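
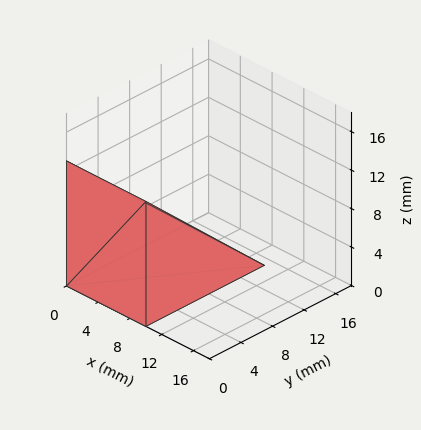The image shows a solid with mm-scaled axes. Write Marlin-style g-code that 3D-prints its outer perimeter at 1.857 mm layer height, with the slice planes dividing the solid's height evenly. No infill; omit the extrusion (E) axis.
Reading the render: the shape is a wedge (ramp): 10 × 15 mm base, rising to 13 mm along the y=0 edge and sloping linearly to z=0 at y=15 (dimensions read to the nearest mm from the axis ticks). For the g-code, the solid's height is divided into equal slices at the stated Δz and each level perimeter traced with G1 moves after a G0 lift.

; perimeter-only toolpath
G21 ; units = mm
G90 ; absolute positioning
G28 ; home
; layer 1
G0 Z1.857
G0 X0.000 Y0.000
G1 X10.000 Y0.000
G1 X10.000 Y12.857
G1 X0.000 Y12.857
G1 X0.000 Y0.000
; layer 2
G0 Z3.714
G0 X0.000 Y0.000
G1 X10.000 Y0.000
G1 X10.000 Y10.714
G1 X0.000 Y10.714
G1 X0.000 Y0.000
; layer 3
G0 Z5.571
G0 X0.000 Y0.000
G1 X10.000 Y0.000
G1 X10.000 Y8.571
G1 X0.000 Y8.571
G1 X0.000 Y0.000
; layer 4
G0 Z7.429
G0 X0.000 Y0.000
G1 X10.000 Y0.000
G1 X10.000 Y6.429
G1 X0.000 Y6.429
G1 X0.000 Y0.000
; layer 5
G0 Z9.286
G0 X0.000 Y0.000
G1 X10.000 Y0.000
G1 X10.000 Y4.286
G1 X0.000 Y4.286
G1 X0.000 Y0.000
; layer 6
G0 Z11.143
G0 X0.000 Y0.000
G1 X10.000 Y0.000
G1 X10.000 Y2.143
G1 X0.000 Y2.143
G1 X0.000 Y0.000
M2 ; end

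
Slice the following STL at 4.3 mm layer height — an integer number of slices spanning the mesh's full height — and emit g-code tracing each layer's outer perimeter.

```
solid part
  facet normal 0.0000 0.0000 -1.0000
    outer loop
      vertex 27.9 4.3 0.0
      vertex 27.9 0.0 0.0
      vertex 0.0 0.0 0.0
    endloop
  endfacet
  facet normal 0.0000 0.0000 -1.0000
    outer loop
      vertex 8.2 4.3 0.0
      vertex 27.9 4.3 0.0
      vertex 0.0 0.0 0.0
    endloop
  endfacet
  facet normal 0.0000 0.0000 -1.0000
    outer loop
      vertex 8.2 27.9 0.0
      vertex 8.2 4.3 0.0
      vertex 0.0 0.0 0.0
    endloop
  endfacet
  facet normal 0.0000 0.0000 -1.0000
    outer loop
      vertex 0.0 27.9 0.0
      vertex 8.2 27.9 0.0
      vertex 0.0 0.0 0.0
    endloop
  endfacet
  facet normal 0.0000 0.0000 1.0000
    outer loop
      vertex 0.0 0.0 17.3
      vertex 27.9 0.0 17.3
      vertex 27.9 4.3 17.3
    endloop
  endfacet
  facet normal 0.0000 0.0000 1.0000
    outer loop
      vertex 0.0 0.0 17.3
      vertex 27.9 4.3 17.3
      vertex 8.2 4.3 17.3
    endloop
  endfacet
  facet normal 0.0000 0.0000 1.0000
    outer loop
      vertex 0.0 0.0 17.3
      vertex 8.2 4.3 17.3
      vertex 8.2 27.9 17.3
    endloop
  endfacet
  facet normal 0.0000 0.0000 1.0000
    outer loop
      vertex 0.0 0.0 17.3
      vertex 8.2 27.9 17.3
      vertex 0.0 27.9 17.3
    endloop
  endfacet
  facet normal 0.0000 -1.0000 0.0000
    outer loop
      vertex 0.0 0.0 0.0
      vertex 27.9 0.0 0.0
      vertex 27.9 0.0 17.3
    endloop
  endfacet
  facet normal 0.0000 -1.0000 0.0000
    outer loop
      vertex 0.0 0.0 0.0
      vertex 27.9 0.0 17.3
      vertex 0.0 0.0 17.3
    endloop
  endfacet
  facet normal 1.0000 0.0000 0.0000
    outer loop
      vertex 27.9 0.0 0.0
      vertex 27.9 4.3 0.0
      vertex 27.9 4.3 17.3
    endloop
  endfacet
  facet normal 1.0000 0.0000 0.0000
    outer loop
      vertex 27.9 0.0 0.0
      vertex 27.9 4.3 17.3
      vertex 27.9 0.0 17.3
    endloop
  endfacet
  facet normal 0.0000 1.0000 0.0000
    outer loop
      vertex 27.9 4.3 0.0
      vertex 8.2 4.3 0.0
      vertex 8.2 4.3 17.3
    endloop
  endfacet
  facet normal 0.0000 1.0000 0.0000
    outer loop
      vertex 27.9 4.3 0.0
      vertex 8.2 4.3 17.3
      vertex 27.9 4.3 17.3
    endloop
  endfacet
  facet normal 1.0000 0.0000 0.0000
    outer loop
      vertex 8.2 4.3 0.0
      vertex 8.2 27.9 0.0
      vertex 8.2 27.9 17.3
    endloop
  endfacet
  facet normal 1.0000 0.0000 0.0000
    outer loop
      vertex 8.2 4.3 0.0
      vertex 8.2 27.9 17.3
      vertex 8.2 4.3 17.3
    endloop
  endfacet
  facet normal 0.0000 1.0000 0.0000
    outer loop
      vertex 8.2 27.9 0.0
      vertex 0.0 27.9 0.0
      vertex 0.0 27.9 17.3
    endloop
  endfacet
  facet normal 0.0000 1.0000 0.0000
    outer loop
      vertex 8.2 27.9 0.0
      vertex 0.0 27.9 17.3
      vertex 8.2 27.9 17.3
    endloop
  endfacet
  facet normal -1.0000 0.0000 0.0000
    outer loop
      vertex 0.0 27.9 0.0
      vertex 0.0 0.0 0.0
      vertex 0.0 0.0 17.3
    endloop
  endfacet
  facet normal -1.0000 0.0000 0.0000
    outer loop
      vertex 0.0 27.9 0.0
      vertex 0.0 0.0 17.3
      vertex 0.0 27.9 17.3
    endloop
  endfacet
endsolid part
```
; perimeter-only toolpath
G21 ; units = mm
G90 ; absolute positioning
G28 ; home
; layer 1
G0 Z4.3
G0 X0.0 Y0.0
G1 X27.9 Y0.0
G1 X27.9 Y4.3
G1 X8.2 Y4.3
G1 X8.2 Y27.9
G1 X0.0 Y27.9
G1 X0.0 Y0.0
; layer 2
G0 Z8.7
G0 X0.0 Y0.0
G1 X27.9 Y0.0
G1 X27.9 Y4.3
G1 X8.2 Y4.3
G1 X8.2 Y27.9
G1 X0.0 Y27.9
G1 X0.0 Y0.0
; layer 3
G0 Z13.0
G0 X0.0 Y0.0
G1 X27.9 Y0.0
G1 X27.9 Y4.3
G1 X8.2 Y4.3
G1 X8.2 Y27.9
G1 X0.0 Y27.9
G1 X0.0 Y0.0
; layer 4
G0 Z17.3
G0 X0.0 Y0.0
G1 X27.9 Y0.0
G1 X27.9 Y4.3
G1 X8.2 Y4.3
G1 X8.2 Y27.9
G1 X0.0 Y27.9
G1 X0.0 Y0.0
M2 ; end

The solid is an L-shaped prism: outer 27.9 × 27.9 mm, arm thicknesses ≈ 4.3 mm (horizontal) and 8.2 mm (vertical), extruded 17.3 mm in z. Slicing at Δz = 4.3 mm — 4 equal slices spanning the solid's height, so layer i sits at z = i·h/4 — gives 4 non-empty perimeters. Each is a 6-segment closed polygon; G0 lifts to the layer z and rapids to the start vertex, then G1 traces the edges.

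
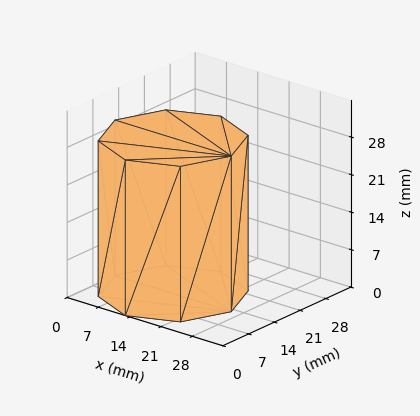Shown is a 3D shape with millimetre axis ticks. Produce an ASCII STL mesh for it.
Reading the render: the shape is a regular 8-sided prism (a cylinder approximated with 8 flat sides), circumscribed radius ≈ 13 mm, height ≈ 29 mm (dimensions read to the nearest mm from the axis ticks). For the STL, each face is triangulated and given an outward normal.

solid part
  facet normal 0.0000 0.0000 -1.0000
    outer loop
      vertex 13.000 26.000 0.000
      vertex 22.192 22.192 0.000
      vertex 26.000 13.000 0.000
    endloop
  endfacet
  facet normal 0.0000 0.0000 -1.0000
    outer loop
      vertex 3.808 22.192 0.000
      vertex 13.000 26.000 0.000
      vertex 26.000 13.000 0.000
    endloop
  endfacet
  facet normal 0.0000 0.0000 -1.0000
    outer loop
      vertex 0.000 13.000 0.000
      vertex 3.808 22.192 0.000
      vertex 26.000 13.000 0.000
    endloop
  endfacet
  facet normal 0.0000 0.0000 -1.0000
    outer loop
      vertex 3.808 3.808 0.000
      vertex 0.000 13.000 0.000
      vertex 26.000 13.000 0.000
    endloop
  endfacet
  facet normal 0.0000 0.0000 -1.0000
    outer loop
      vertex 13.000 0.000 0.000
      vertex 3.808 3.808 0.000
      vertex 26.000 13.000 0.000
    endloop
  endfacet
  facet normal 0.0000 0.0000 -1.0000
    outer loop
      vertex 22.192 3.808 0.000
      vertex 13.000 0.000 0.000
      vertex 26.000 13.000 0.000
    endloop
  endfacet
  facet normal 0.0000 0.0000 1.0000
    outer loop
      vertex 26.000 13.000 29.000
      vertex 22.192 22.192 29.000
      vertex 13.000 26.000 29.000
    endloop
  endfacet
  facet normal 0.0000 0.0000 1.0000
    outer loop
      vertex 26.000 13.000 29.000
      vertex 13.000 26.000 29.000
      vertex 3.808 22.192 29.000
    endloop
  endfacet
  facet normal 0.0000 0.0000 1.0000
    outer loop
      vertex 26.000 13.000 29.000
      vertex 3.808 22.192 29.000
      vertex 0.000 13.000 29.000
    endloop
  endfacet
  facet normal 0.0000 0.0000 1.0000
    outer loop
      vertex 26.000 13.000 29.000
      vertex 0.000 13.000 29.000
      vertex 3.808 3.808 29.000
    endloop
  endfacet
  facet normal 0.0000 0.0000 1.0000
    outer loop
      vertex 26.000 13.000 29.000
      vertex 3.808 3.808 29.000
      vertex 13.000 0.000 29.000
    endloop
  endfacet
  facet normal 0.0000 0.0000 1.0000
    outer loop
      vertex 26.000 13.000 29.000
      vertex 13.000 0.000 29.000
      vertex 22.192 3.808 29.000
    endloop
  endfacet
  facet normal 0.9239 0.3827 0.0000
    outer loop
      vertex 26.000 13.000 0.000
      vertex 22.192 22.192 0.000
      vertex 22.192 22.192 29.000
    endloop
  endfacet
  facet normal 0.9239 0.3827 0.0000
    outer loop
      vertex 26.000 13.000 0.000
      vertex 22.192 22.192 29.000
      vertex 26.000 13.000 29.000
    endloop
  endfacet
  facet normal 0.3827 0.9239 0.0000
    outer loop
      vertex 22.192 22.192 0.000
      vertex 13.000 26.000 0.000
      vertex 13.000 26.000 29.000
    endloop
  endfacet
  facet normal 0.3827 0.9239 0.0000
    outer loop
      vertex 22.192 22.192 0.000
      vertex 13.000 26.000 29.000
      vertex 22.192 22.192 29.000
    endloop
  endfacet
  facet normal -0.3827 0.9239 0.0000
    outer loop
      vertex 13.000 26.000 0.000
      vertex 3.808 22.192 0.000
      vertex 3.808 22.192 29.000
    endloop
  endfacet
  facet normal -0.3827 0.9239 0.0000
    outer loop
      vertex 13.000 26.000 0.000
      vertex 3.808 22.192 29.000
      vertex 13.000 26.000 29.000
    endloop
  endfacet
  facet normal -0.9239 0.3827 0.0000
    outer loop
      vertex 3.808 22.192 0.000
      vertex 0.000 13.000 0.000
      vertex 0.000 13.000 29.000
    endloop
  endfacet
  facet normal -0.9239 0.3827 0.0000
    outer loop
      vertex 3.808 22.192 0.000
      vertex 0.000 13.000 29.000
      vertex 3.808 22.192 29.000
    endloop
  endfacet
  facet normal -0.9239 -0.3827 0.0000
    outer loop
      vertex 0.000 13.000 0.000
      vertex 3.808 3.808 0.000
      vertex 3.808 3.808 29.000
    endloop
  endfacet
  facet normal -0.9239 -0.3827 0.0000
    outer loop
      vertex 0.000 13.000 0.000
      vertex 3.808 3.808 29.000
      vertex 0.000 13.000 29.000
    endloop
  endfacet
  facet normal -0.3827 -0.9239 0.0000
    outer loop
      vertex 3.808 3.808 0.000
      vertex 13.000 0.000 0.000
      vertex 13.000 0.000 29.000
    endloop
  endfacet
  facet normal -0.3827 -0.9239 0.0000
    outer loop
      vertex 3.808 3.808 0.000
      vertex 13.000 0.000 29.000
      vertex 3.808 3.808 29.000
    endloop
  endfacet
  facet normal 0.3827 -0.9239 0.0000
    outer loop
      vertex 13.000 0.000 0.000
      vertex 22.192 3.808 0.000
      vertex 22.192 3.808 29.000
    endloop
  endfacet
  facet normal 0.3827 -0.9239 0.0000
    outer loop
      vertex 13.000 0.000 0.000
      vertex 22.192 3.808 29.000
      vertex 13.000 0.000 29.000
    endloop
  endfacet
  facet normal 0.9239 -0.3827 0.0000
    outer loop
      vertex 22.192 3.808 0.000
      vertex 26.000 13.000 0.000
      vertex 26.000 13.000 29.000
    endloop
  endfacet
  facet normal 0.9239 -0.3827 0.0000
    outer loop
      vertex 22.192 3.808 0.000
      vertex 26.000 13.000 29.000
      vertex 22.192 3.808 29.000
    endloop
  endfacet
endsolid part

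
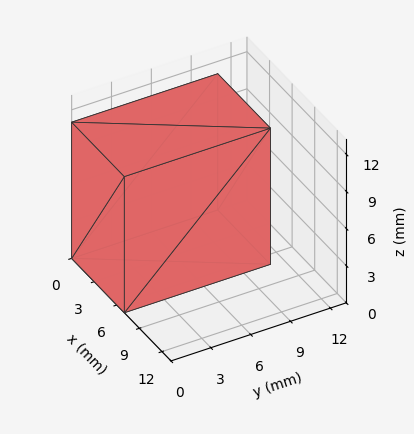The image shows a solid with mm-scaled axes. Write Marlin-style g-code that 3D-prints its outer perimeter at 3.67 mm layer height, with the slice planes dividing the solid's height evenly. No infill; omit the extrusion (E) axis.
Reading the render: the shape is a rectangular box, roughly 7 × 11 mm footprint and 11 mm tall (dimensions read to the nearest mm from the axis ticks). For the g-code, the solid's height is divided into equal slices at the stated Δz and each level perimeter traced with G1 moves after a G0 lift.

; perimeter-only toolpath
G21 ; units = mm
G90 ; absolute positioning
G28 ; home
; layer 1
G0 Z3.67
G0 X0.00 Y0.00
G1 X7.00 Y0.00
G1 X7.00 Y11.00
G1 X0.00 Y11.00
G1 X0.00 Y0.00
; layer 2
G0 Z7.33
G0 X0.00 Y0.00
G1 X7.00 Y0.00
G1 X7.00 Y11.00
G1 X0.00 Y11.00
G1 X0.00 Y0.00
; layer 3
G0 Z11.00
G0 X0.00 Y0.00
G1 X7.00 Y0.00
G1 X7.00 Y11.00
G1 X0.00 Y11.00
G1 X0.00 Y0.00
M2 ; end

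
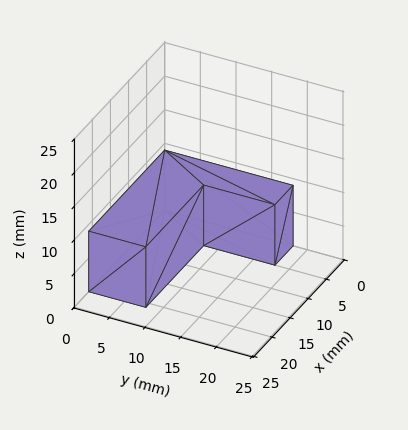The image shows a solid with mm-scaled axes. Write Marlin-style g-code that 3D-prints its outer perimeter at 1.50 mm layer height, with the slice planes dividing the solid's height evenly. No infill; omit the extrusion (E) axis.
Reading the render: the shape is an L-shaped prism: outer 21 × 18 mm, arm thicknesses ≈ 8 mm (horizontal) and 5 mm (vertical), extruded 9 mm in z (dimensions read to the nearest mm from the axis ticks). For the g-code, the solid's height is divided into equal slices at the stated Δz and each level perimeter traced with G1 moves after a G0 lift.

; perimeter-only toolpath
G21 ; units = mm
G90 ; absolute positioning
G28 ; home
; layer 1
G0 Z1.50
G0 X0.00 Y0.00
G1 X21.00 Y0.00
G1 X21.00 Y8.00
G1 X5.00 Y8.00
G1 X5.00 Y18.00
G1 X0.00 Y18.00
G1 X0.00 Y0.00
; layer 2
G0 Z3.00
G0 X0.00 Y0.00
G1 X21.00 Y0.00
G1 X21.00 Y8.00
G1 X5.00 Y8.00
G1 X5.00 Y18.00
G1 X0.00 Y18.00
G1 X0.00 Y0.00
; layer 3
G0 Z4.50
G0 X0.00 Y0.00
G1 X21.00 Y0.00
G1 X21.00 Y8.00
G1 X5.00 Y8.00
G1 X5.00 Y18.00
G1 X0.00 Y18.00
G1 X0.00 Y0.00
; layer 4
G0 Z6.00
G0 X0.00 Y0.00
G1 X21.00 Y0.00
G1 X21.00 Y8.00
G1 X5.00 Y8.00
G1 X5.00 Y18.00
G1 X0.00 Y18.00
G1 X0.00 Y0.00
; layer 5
G0 Z7.50
G0 X0.00 Y0.00
G1 X21.00 Y0.00
G1 X21.00 Y8.00
G1 X5.00 Y8.00
G1 X5.00 Y18.00
G1 X0.00 Y18.00
G1 X0.00 Y0.00
; layer 6
G0 Z9.00
G0 X0.00 Y0.00
G1 X21.00 Y0.00
G1 X21.00 Y8.00
G1 X5.00 Y8.00
G1 X5.00 Y18.00
G1 X0.00 Y18.00
G1 X0.00 Y0.00
M2 ; end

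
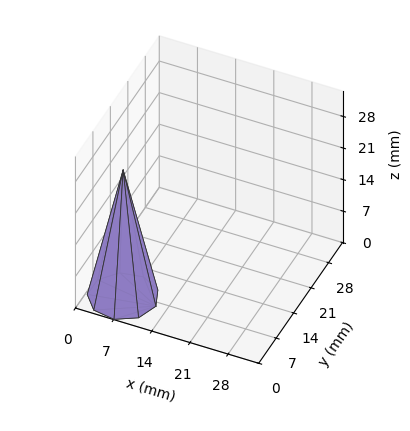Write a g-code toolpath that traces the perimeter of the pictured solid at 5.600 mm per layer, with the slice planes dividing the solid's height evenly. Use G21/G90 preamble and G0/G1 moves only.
Reading the render: the shape is a regular 9-sided pyramid, base circumscribed radius ≈ 6 mm, apex at z ≈ 28 mm (dimensions read to the nearest mm from the axis ticks). For the g-code, the solid's height is divided into equal slices at the stated Δz and each level perimeter traced with G1 moves after a G0 lift.

; perimeter-only toolpath
G21 ; units = mm
G90 ; absolute positioning
G28 ; home
; layer 1
G0 Z5.600
G0 X10.800 Y6.000
G1 X9.677 Y9.086
G1 X6.834 Y10.727
G1 X3.600 Y10.157
G1 X1.490 Y7.642
G1 X1.490 Y4.358
G1 X3.600 Y1.843
G1 X6.834 Y1.273
G1 X9.677 Y2.914
G1 X10.800 Y6.000
; layer 2
G0 Z11.200
G0 X9.600 Y6.000
G1 X8.758 Y8.314
G1 X6.625 Y9.545
G1 X4.200 Y9.118
G1 X2.617 Y7.231
G1 X2.617 Y4.769
G1 X4.200 Y2.882
G1 X6.625 Y2.455
G1 X8.758 Y3.686
G1 X9.600 Y6.000
; layer 3
G0 Z16.800
G0 X8.400 Y6.000
G1 X7.838 Y7.543
G1 X6.417 Y8.364
G1 X4.800 Y8.078
G1 X3.745 Y6.821
G1 X3.745 Y5.179
G1 X4.800 Y3.922
G1 X6.417 Y3.636
G1 X7.838 Y4.457
G1 X8.400 Y6.000
; layer 4
G0 Z22.400
G0 X7.200 Y6.000
G1 X6.919 Y6.771
G1 X6.208 Y7.182
G1 X5.400 Y7.039
G1 X4.872 Y6.410
G1 X4.872 Y5.590
G1 X5.400 Y4.961
G1 X6.208 Y4.818
G1 X6.919 Y5.229
G1 X7.200 Y6.000
M2 ; end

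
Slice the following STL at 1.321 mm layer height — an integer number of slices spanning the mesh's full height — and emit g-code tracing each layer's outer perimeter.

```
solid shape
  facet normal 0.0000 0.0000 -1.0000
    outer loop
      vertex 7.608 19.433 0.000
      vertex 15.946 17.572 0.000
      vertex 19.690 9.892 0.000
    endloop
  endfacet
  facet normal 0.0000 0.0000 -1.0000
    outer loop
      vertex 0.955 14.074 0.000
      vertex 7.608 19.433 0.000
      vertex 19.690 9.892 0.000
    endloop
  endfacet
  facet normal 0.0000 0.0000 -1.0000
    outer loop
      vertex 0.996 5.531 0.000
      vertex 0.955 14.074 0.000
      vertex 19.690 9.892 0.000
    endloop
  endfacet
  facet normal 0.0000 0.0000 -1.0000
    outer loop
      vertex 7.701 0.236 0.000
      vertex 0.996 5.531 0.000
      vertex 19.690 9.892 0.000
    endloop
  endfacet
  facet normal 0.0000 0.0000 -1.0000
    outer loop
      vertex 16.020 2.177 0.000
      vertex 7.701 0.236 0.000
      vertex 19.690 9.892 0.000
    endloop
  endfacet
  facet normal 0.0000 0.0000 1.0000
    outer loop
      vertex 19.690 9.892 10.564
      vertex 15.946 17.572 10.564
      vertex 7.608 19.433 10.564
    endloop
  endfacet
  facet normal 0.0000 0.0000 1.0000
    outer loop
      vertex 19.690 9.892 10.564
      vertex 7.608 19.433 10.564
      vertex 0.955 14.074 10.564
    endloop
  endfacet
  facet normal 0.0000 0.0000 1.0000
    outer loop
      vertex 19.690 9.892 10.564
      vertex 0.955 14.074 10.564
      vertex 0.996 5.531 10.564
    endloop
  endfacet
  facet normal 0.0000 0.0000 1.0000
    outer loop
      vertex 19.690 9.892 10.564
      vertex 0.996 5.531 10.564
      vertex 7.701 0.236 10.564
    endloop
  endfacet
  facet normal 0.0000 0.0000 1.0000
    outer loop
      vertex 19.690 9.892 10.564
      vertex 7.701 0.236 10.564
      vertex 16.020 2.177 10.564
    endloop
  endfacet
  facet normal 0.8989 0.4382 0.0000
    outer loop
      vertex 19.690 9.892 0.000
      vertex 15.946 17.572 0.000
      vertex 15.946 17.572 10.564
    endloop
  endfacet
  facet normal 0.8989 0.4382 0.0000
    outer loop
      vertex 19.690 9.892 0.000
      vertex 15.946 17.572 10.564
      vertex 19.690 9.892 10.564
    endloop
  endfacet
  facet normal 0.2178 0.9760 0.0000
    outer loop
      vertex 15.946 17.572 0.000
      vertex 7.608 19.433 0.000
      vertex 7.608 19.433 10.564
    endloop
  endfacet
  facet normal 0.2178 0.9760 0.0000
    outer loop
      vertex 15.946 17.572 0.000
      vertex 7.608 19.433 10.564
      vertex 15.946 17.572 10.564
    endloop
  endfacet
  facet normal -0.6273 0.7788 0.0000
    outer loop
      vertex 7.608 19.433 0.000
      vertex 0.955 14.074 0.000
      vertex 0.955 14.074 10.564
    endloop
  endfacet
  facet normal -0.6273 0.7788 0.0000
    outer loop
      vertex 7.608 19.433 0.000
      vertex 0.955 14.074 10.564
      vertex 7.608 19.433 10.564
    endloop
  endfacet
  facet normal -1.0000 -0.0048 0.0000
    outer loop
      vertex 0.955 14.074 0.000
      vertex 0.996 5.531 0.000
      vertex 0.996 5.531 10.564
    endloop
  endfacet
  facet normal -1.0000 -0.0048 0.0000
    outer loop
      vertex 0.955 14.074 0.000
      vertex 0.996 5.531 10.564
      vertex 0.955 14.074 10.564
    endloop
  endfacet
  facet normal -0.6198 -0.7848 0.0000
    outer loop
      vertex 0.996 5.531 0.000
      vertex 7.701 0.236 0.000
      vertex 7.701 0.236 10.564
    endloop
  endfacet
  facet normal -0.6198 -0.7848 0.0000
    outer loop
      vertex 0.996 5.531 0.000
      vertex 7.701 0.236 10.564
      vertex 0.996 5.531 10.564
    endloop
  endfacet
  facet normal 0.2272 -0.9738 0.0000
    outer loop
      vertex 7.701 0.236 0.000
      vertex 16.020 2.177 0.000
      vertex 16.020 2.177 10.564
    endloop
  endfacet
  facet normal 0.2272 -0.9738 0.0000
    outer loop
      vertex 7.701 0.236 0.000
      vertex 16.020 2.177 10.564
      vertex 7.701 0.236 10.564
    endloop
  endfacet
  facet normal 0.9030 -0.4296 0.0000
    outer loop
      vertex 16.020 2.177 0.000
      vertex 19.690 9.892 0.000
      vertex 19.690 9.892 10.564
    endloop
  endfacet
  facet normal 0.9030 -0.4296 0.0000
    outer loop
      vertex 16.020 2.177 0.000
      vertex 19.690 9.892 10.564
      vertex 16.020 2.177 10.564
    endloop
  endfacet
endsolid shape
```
; perimeter-only toolpath
G21 ; units = mm
G90 ; absolute positioning
G28 ; home
; layer 1
G0 Z1.321
G0 X19.690 Y9.892
G1 X15.946 Y17.572
G1 X7.608 Y19.433
G1 X0.955 Y14.074
G1 X0.996 Y5.531
G1 X7.701 Y0.236
G1 X16.020 Y2.177
G1 X19.690 Y9.892
; layer 2
G0 Z2.641
G0 X19.690 Y9.892
G1 X15.946 Y17.572
G1 X7.608 Y19.433
G1 X0.955 Y14.074
G1 X0.996 Y5.531
G1 X7.701 Y0.236
G1 X16.020 Y2.177
G1 X19.690 Y9.892
; layer 3
G0 Z3.962
G0 X19.690 Y9.892
G1 X15.946 Y17.572
G1 X7.608 Y19.433
G1 X0.955 Y14.074
G1 X0.996 Y5.531
G1 X7.701 Y0.236
G1 X16.020 Y2.177
G1 X19.690 Y9.892
; layer 4
G0 Z5.282
G0 X19.690 Y9.892
G1 X15.946 Y17.572
G1 X7.608 Y19.433
G1 X0.955 Y14.074
G1 X0.996 Y5.531
G1 X7.701 Y0.236
G1 X16.020 Y2.177
G1 X19.690 Y9.892
; layer 5
G0 Z6.603
G0 X19.690 Y9.892
G1 X15.946 Y17.572
G1 X7.608 Y19.433
G1 X0.955 Y14.074
G1 X0.996 Y5.531
G1 X7.701 Y0.236
G1 X16.020 Y2.177
G1 X19.690 Y9.892
; layer 6
G0 Z7.923
G0 X19.690 Y9.892
G1 X15.946 Y17.572
G1 X7.608 Y19.433
G1 X0.955 Y14.074
G1 X0.996 Y5.531
G1 X7.701 Y0.236
G1 X16.020 Y2.177
G1 X19.690 Y9.892
; layer 7
G0 Z9.244
G0 X19.690 Y9.892
G1 X15.946 Y17.572
G1 X7.608 Y19.433
G1 X0.955 Y14.074
G1 X0.996 Y5.531
G1 X7.701 Y0.236
G1 X16.020 Y2.177
G1 X19.690 Y9.892
; layer 8
G0 Z10.564
G0 X19.690 Y9.892
G1 X15.946 Y17.572
G1 X7.608 Y19.433
G1 X0.955 Y14.074
G1 X0.996 Y5.531
G1 X7.701 Y0.236
G1 X16.020 Y2.177
G1 X19.690 Y9.892
M2 ; end

The solid is a regular 7-sided prism (a cylinder approximated with 7 flat sides), circumscribed radius ≈ 9.85 mm, height ≈ 10.6 mm. Slicing at Δz = 1.321 mm — 8 equal slices spanning the solid's height, so layer i sits at z = i·h/8 — gives 8 non-empty perimeters. Each is a 7-segment closed polygon; G0 lifts to the layer z and rapids to the start vertex, then G1 traces the edges.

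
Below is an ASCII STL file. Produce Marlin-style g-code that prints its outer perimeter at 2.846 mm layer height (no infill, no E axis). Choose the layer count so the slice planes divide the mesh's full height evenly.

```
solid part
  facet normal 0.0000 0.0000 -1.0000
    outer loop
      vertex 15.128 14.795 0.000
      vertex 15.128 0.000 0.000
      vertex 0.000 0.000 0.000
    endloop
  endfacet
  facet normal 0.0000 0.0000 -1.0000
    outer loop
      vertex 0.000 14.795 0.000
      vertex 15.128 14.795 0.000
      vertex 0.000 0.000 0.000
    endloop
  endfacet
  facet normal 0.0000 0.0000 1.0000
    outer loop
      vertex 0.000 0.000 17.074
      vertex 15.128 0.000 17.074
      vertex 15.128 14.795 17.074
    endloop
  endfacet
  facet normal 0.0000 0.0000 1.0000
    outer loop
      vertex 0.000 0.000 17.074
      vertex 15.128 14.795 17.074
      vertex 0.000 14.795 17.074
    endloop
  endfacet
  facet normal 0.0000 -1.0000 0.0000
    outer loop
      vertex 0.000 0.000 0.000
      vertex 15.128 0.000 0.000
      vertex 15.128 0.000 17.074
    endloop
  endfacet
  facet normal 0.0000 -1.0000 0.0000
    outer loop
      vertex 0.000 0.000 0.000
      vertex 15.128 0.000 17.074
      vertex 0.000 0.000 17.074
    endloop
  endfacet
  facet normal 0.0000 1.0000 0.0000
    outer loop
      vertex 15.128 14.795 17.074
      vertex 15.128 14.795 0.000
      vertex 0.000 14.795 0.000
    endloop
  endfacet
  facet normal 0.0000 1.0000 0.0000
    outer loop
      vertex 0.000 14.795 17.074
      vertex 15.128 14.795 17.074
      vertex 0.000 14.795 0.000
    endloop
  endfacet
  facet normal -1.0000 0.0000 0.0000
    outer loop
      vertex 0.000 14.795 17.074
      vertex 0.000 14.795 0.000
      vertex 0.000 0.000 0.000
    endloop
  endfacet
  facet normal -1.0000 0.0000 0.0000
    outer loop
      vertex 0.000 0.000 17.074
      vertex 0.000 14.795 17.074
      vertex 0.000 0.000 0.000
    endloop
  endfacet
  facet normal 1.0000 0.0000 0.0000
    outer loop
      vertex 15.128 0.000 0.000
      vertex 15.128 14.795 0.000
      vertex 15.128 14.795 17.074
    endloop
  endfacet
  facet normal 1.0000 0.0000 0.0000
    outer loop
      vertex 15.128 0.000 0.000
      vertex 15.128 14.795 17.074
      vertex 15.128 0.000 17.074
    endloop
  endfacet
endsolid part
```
; perimeter-only toolpath
G21 ; units = mm
G90 ; absolute positioning
G28 ; home
; layer 1
G0 Z2.846
G0 X0.000 Y0.000
G1 X15.128 Y0.000
G1 X15.128 Y14.795
G1 X0.000 Y14.795
G1 X0.000 Y0.000
; layer 2
G0 Z5.691
G0 X0.000 Y0.000
G1 X15.128 Y0.000
G1 X15.128 Y14.795
G1 X0.000 Y14.795
G1 X0.000 Y0.000
; layer 3
G0 Z8.537
G0 X0.000 Y0.000
G1 X15.128 Y0.000
G1 X15.128 Y14.795
G1 X0.000 Y14.795
G1 X0.000 Y0.000
; layer 4
G0 Z11.383
G0 X0.000 Y0.000
G1 X15.128 Y0.000
G1 X15.128 Y14.795
G1 X0.000 Y14.795
G1 X0.000 Y0.000
; layer 5
G0 Z14.228
G0 X0.000 Y0.000
G1 X15.128 Y0.000
G1 X15.128 Y14.795
G1 X0.000 Y14.795
G1 X0.000 Y0.000
; layer 6
G0 Z17.074
G0 X0.000 Y0.000
G1 X15.128 Y0.000
G1 X15.128 Y14.795
G1 X0.000 Y14.795
G1 X0.000 Y0.000
M2 ; end

The solid is a rectangular box, roughly 15.1 × 14.8 mm footprint and 17.1 mm tall. Slicing at Δz = 2.846 mm — 6 equal slices spanning the solid's height, so layer i sits at z = i·h/6 — gives 6 non-empty perimeters. Each is a 4-segment closed polygon; G0 lifts to the layer z and rapids to the start vertex, then G1 traces the edges.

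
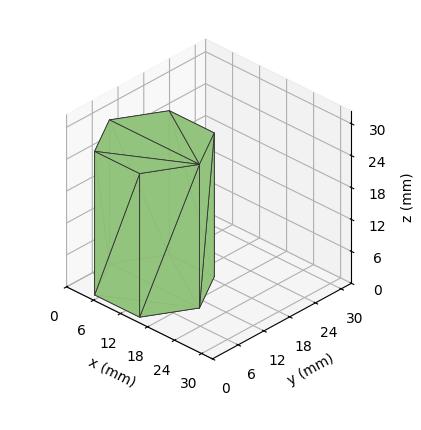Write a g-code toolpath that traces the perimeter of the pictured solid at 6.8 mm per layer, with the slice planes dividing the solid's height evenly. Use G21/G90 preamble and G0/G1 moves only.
Reading the render: the shape is a regular 6-sided prism (a cylinder approximated with 6 flat sides), circumscribed radius ≈ 10 mm, height ≈ 27 mm (dimensions read to the nearest mm from the axis ticks). For the g-code, the solid's height is divided into equal slices at the stated Δz and each level perimeter traced with G1 moves after a G0 lift.

; perimeter-only toolpath
G21 ; units = mm
G90 ; absolute positioning
G28 ; home
; layer 1
G0 Z6.8
G0 X20.0 Y10.0
G1 X15.0 Y18.7
G1 X5.0 Y18.7
G1 X0.0 Y10.0
G1 X5.0 Y1.3
G1 X15.0 Y1.3
G1 X20.0 Y10.0
; layer 2
G0 Z13.5
G0 X20.0 Y10.0
G1 X15.0 Y18.7
G1 X5.0 Y18.7
G1 X0.0 Y10.0
G1 X5.0 Y1.3
G1 X15.0 Y1.3
G1 X20.0 Y10.0
; layer 3
G0 Z20.2
G0 X20.0 Y10.0
G1 X15.0 Y18.7
G1 X5.0 Y18.7
G1 X0.0 Y10.0
G1 X5.0 Y1.3
G1 X15.0 Y1.3
G1 X20.0 Y10.0
; layer 4
G0 Z27.0
G0 X20.0 Y10.0
G1 X15.0 Y18.7
G1 X5.0 Y18.7
G1 X0.0 Y10.0
G1 X5.0 Y1.3
G1 X15.0 Y1.3
G1 X20.0 Y10.0
M2 ; end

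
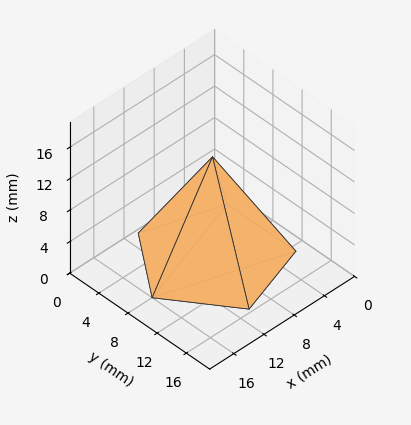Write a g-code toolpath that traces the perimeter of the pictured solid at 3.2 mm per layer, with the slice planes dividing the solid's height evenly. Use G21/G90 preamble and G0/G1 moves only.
Reading the render: the shape is a regular 5-sided pyramid, base circumscribed radius ≈ 8 mm, apex at z ≈ 13 mm (dimensions read to the nearest mm from the axis ticks). For the g-code, the solid's height is divided into equal slices at the stated Δz and each level perimeter traced with G1 moves after a G0 lift.

; perimeter-only toolpath
G21 ; units = mm
G90 ; absolute positioning
G28 ; home
; layer 1
G0 Z3.2
G0 X14.0 Y8.0
G1 X9.9 Y13.7
G1 X3.1 Y11.5
G1 X3.1 Y4.5
G1 X9.9 Y2.3
G1 X14.0 Y8.0
; layer 2
G0 Z6.5
G0 X12.0 Y8.0
G1 X9.2 Y11.8
G1 X4.8 Y10.3
G1 X4.8 Y5.7
G1 X9.2 Y4.2
G1 X12.0 Y8.0
; layer 3
G0 Z9.8
G0 X10.0 Y8.0
G1 X8.6 Y9.9
G1 X6.4 Y9.2
G1 X6.4 Y6.8
G1 X8.6 Y6.1
G1 X10.0 Y8.0
M2 ; end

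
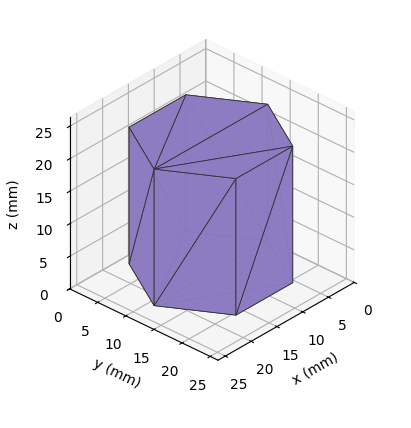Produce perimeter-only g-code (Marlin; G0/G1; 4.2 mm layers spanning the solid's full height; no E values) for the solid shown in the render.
Reading the render: the shape is a regular 6-sided prism (a cylinder approximated with 6 flat sides), circumscribed radius ≈ 11 mm, height ≈ 21 mm (dimensions read to the nearest mm from the axis ticks). For the g-code, the solid's height is divided into equal slices at the stated Δz and each level perimeter traced with G1 moves after a G0 lift.

; perimeter-only toolpath
G21 ; units = mm
G90 ; absolute positioning
G28 ; home
; layer 1
G0 Z4.2
G0 X22.0 Y11.0
G1 X16.5 Y20.5
G1 X5.5 Y20.5
G1 X0.0 Y11.0
G1 X5.5 Y1.5
G1 X16.5 Y1.5
G1 X22.0 Y11.0
; layer 2
G0 Z8.4
G0 X22.0 Y11.0
G1 X16.5 Y20.5
G1 X5.5 Y20.5
G1 X0.0 Y11.0
G1 X5.5 Y1.5
G1 X16.5 Y1.5
G1 X22.0 Y11.0
; layer 3
G0 Z12.6
G0 X22.0 Y11.0
G1 X16.5 Y20.5
G1 X5.5 Y20.5
G1 X0.0 Y11.0
G1 X5.5 Y1.5
G1 X16.5 Y1.5
G1 X22.0 Y11.0
; layer 4
G0 Z16.8
G0 X22.0 Y11.0
G1 X16.5 Y20.5
G1 X5.5 Y20.5
G1 X0.0 Y11.0
G1 X5.5 Y1.5
G1 X16.5 Y1.5
G1 X22.0 Y11.0
; layer 5
G0 Z21.0
G0 X22.0 Y11.0
G1 X16.5 Y20.5
G1 X5.5 Y20.5
G1 X0.0 Y11.0
G1 X5.5 Y1.5
G1 X16.5 Y1.5
G1 X22.0 Y11.0
M2 ; end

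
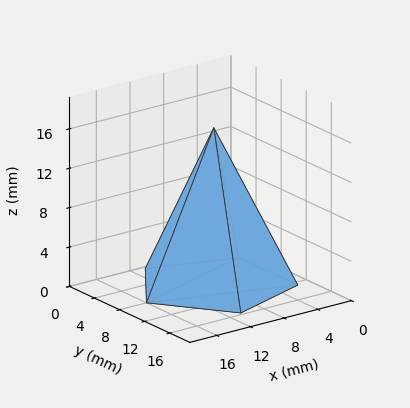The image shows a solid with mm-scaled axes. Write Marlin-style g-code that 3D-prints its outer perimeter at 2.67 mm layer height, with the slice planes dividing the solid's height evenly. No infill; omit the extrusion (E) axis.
Reading the render: the shape is a regular 5-sided pyramid, base circumscribed radius ≈ 8 mm, apex at z ≈ 16 mm (dimensions read to the nearest mm from the axis ticks). For the g-code, the solid's height is divided into equal slices at the stated Δz and each level perimeter traced with G1 moves after a G0 lift.

; perimeter-only toolpath
G21 ; units = mm
G90 ; absolute positioning
G28 ; home
; layer 1
G0 Z2.67
G0 X14.67 Y8.00
G1 X10.06 Y14.34
G1 X2.61 Y11.92
G1 X2.61 Y4.08
G1 X10.06 Y1.66
G1 X14.67 Y8.00
; layer 2
G0 Z5.33
G0 X13.33 Y8.00
G1 X9.65 Y13.07
G1 X3.69 Y11.13
G1 X3.69 Y4.87
G1 X9.65 Y2.93
G1 X13.33 Y8.00
; layer 3
G0 Z8.00
G0 X12.00 Y8.00
G1 X9.23 Y11.80
G1 X4.76 Y10.35
G1 X4.76 Y5.65
G1 X9.23 Y4.20
G1 X12.00 Y8.00
; layer 4
G0 Z10.67
G0 X10.67 Y8.00
G1 X8.82 Y10.54
G1 X5.84 Y9.57
G1 X5.84 Y6.43
G1 X8.82 Y5.46
G1 X10.67 Y8.00
; layer 5
G0 Z13.33
G0 X9.33 Y8.00
G1 X8.41 Y9.27
G1 X6.92 Y8.78
G1 X6.92 Y7.22
G1 X8.41 Y6.73
G1 X9.33 Y8.00
M2 ; end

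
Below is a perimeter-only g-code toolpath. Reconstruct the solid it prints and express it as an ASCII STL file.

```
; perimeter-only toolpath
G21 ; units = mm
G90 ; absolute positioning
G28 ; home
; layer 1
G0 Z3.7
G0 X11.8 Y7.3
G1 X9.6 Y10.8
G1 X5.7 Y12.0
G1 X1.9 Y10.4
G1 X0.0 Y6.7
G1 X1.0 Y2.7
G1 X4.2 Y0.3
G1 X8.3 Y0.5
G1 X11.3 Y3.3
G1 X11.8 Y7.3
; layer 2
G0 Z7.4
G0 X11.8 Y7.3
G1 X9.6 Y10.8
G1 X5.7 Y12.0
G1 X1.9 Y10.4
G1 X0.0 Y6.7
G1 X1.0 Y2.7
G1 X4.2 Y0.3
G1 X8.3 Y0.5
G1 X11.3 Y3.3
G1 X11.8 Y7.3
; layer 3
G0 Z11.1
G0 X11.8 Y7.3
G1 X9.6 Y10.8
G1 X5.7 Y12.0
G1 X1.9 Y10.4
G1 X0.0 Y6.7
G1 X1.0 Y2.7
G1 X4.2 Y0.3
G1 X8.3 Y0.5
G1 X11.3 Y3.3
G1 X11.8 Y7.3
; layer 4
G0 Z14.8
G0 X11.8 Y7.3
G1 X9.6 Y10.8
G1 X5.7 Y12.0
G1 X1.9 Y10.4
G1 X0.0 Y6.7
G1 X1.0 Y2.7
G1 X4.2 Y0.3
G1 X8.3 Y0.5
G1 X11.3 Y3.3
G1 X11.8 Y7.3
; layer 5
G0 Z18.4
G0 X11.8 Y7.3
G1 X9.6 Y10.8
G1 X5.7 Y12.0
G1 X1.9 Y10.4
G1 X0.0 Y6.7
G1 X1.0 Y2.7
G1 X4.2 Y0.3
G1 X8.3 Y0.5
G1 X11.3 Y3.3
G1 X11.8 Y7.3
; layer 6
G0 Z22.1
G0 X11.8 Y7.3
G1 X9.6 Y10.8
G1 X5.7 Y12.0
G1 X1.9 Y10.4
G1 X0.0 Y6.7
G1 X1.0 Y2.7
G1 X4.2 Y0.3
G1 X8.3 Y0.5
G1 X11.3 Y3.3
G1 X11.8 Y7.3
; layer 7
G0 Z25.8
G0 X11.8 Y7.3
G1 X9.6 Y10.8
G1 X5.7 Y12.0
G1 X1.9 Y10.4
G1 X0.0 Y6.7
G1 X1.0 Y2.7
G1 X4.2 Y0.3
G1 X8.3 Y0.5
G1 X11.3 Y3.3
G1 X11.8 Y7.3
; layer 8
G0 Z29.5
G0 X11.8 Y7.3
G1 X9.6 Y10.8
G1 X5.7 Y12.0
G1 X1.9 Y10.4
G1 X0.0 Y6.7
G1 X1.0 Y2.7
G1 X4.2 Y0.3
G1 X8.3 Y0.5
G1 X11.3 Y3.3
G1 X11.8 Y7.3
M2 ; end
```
solid part
  facet normal 0.0000 0.0000 -1.0000
    outer loop
      vertex 5.7 12.0 0.0
      vertex 9.6 10.8 0.0
      vertex 11.8 7.3 0.0
    endloop
  endfacet
  facet normal 0.0000 0.0000 -1.0000
    outer loop
      vertex 1.9 10.4 0.0
      vertex 5.7 12.0 0.0
      vertex 11.8 7.3 0.0
    endloop
  endfacet
  facet normal 0.0000 0.0000 -1.0000
    outer loop
      vertex 0.0 6.7 0.0
      vertex 1.9 10.4 0.0
      vertex 11.8 7.3 0.0
    endloop
  endfacet
  facet normal 0.0000 0.0000 -1.0000
    outer loop
      vertex 1.0 2.7 0.0
      vertex 0.0 6.7 0.0
      vertex 11.8 7.3 0.0
    endloop
  endfacet
  facet normal 0.0000 0.0000 -1.0000
    outer loop
      vertex 4.2 0.3 0.0
      vertex 1.0 2.7 0.0
      vertex 11.8 7.3 0.0
    endloop
  endfacet
  facet normal 0.0000 0.0000 -1.0000
    outer loop
      vertex 8.3 0.5 0.0
      vertex 4.2 0.3 0.0
      vertex 11.8 7.3 0.0
    endloop
  endfacet
  facet normal 0.0000 0.0000 -1.0000
    outer loop
      vertex 11.3 3.3 0.0
      vertex 8.3 0.5 0.0
      vertex 11.8 7.3 0.0
    endloop
  endfacet
  facet normal 0.0000 0.0000 1.0000
    outer loop
      vertex 11.8 7.3 29.5
      vertex 9.6 10.8 29.5
      vertex 5.7 12.0 29.5
    endloop
  endfacet
  facet normal 0.0000 0.0000 1.0000
    outer loop
      vertex 11.8 7.3 29.5
      vertex 5.7 12.0 29.5
      vertex 1.9 10.4 29.5
    endloop
  endfacet
  facet normal 0.0000 0.0000 1.0000
    outer loop
      vertex 11.8 7.3 29.5
      vertex 1.9 10.4 29.5
      vertex 0.0 6.7 29.5
    endloop
  endfacet
  facet normal 0.0000 0.0000 1.0000
    outer loop
      vertex 11.8 7.3 29.5
      vertex 0.0 6.7 29.5
      vertex 1.0 2.7 29.5
    endloop
  endfacet
  facet normal 0.0000 0.0000 1.0000
    outer loop
      vertex 11.8 7.3 29.5
      vertex 1.0 2.7 29.5
      vertex 4.2 0.3 29.5
    endloop
  endfacet
  facet normal 0.0000 0.0000 1.0000
    outer loop
      vertex 11.8 7.3 29.5
      vertex 4.2 0.3 29.5
      vertex 8.3 0.5 29.5
    endloop
  endfacet
  facet normal 0.0000 0.0000 1.0000
    outer loop
      vertex 11.8 7.3 29.5
      vertex 8.3 0.5 29.5
      vertex 11.3 3.3 29.5
    endloop
  endfacet
  facet normal 0.8466 0.5322 0.0000
    outer loop
      vertex 11.8 7.3 0.0
      vertex 9.6 10.8 0.0
      vertex 9.6 10.8 29.5
    endloop
  endfacet
  facet normal 0.8466 0.5322 0.0000
    outer loop
      vertex 11.8 7.3 0.0
      vertex 9.6 10.8 29.5
      vertex 11.8 7.3 29.5
    endloop
  endfacet
  facet normal 0.2941 0.9558 0.0000
    outer loop
      vertex 9.6 10.8 0.0
      vertex 5.7 12.0 0.0
      vertex 5.7 12.0 29.5
    endloop
  endfacet
  facet normal 0.2941 0.9558 0.0000
    outer loop
      vertex 9.6 10.8 0.0
      vertex 5.7 12.0 29.5
      vertex 9.6 10.8 29.5
    endloop
  endfacet
  facet normal -0.3881 0.9216 0.0000
    outer loop
      vertex 5.7 12.0 0.0
      vertex 1.9 10.4 0.0
      vertex 1.9 10.4 29.5
    endloop
  endfacet
  facet normal -0.3881 0.9216 0.0000
    outer loop
      vertex 5.7 12.0 0.0
      vertex 1.9 10.4 29.5
      vertex 5.7 12.0 29.5
    endloop
  endfacet
  facet normal -0.8896 0.4568 0.0000
    outer loop
      vertex 1.9 10.4 0.0
      vertex 0.0 6.7 0.0
      vertex 0.0 6.7 29.5
    endloop
  endfacet
  facet normal -0.8896 0.4568 0.0000
    outer loop
      vertex 1.9 10.4 0.0
      vertex 0.0 6.7 29.5
      vertex 1.9 10.4 29.5
    endloop
  endfacet
  facet normal -0.9701 -0.2425 0.0000
    outer loop
      vertex 0.0 6.7 0.0
      vertex 1.0 2.7 0.0
      vertex 1.0 2.7 29.5
    endloop
  endfacet
  facet normal -0.9701 -0.2425 0.0000
    outer loop
      vertex 0.0 6.7 0.0
      vertex 1.0 2.7 29.5
      vertex 0.0 6.7 29.5
    endloop
  endfacet
  facet normal -0.6000 -0.8000 0.0000
    outer loop
      vertex 1.0 2.7 0.0
      vertex 4.2 0.3 0.0
      vertex 4.2 0.3 29.5
    endloop
  endfacet
  facet normal -0.6000 -0.8000 0.0000
    outer loop
      vertex 1.0 2.7 0.0
      vertex 4.2 0.3 29.5
      vertex 1.0 2.7 29.5
    endloop
  endfacet
  facet normal 0.0487 -0.9988 0.0000
    outer loop
      vertex 4.2 0.3 0.0
      vertex 8.3 0.5 0.0
      vertex 8.3 0.5 29.5
    endloop
  endfacet
  facet normal 0.0487 -0.9988 0.0000
    outer loop
      vertex 4.2 0.3 0.0
      vertex 8.3 0.5 29.5
      vertex 4.2 0.3 29.5
    endloop
  endfacet
  facet normal 0.6823 -0.7311 0.0000
    outer loop
      vertex 8.3 0.5 0.0
      vertex 11.3 3.3 0.0
      vertex 11.3 3.3 29.5
    endloop
  endfacet
  facet normal 0.6823 -0.7311 0.0000
    outer loop
      vertex 8.3 0.5 0.0
      vertex 11.3 3.3 29.5
      vertex 8.3 0.5 29.5
    endloop
  endfacet
  facet normal 0.9923 -0.1240 0.0000
    outer loop
      vertex 11.3 3.3 0.0
      vertex 11.8 7.3 0.0
      vertex 11.8 7.3 29.5
    endloop
  endfacet
  facet normal 0.9923 -0.1240 0.0000
    outer loop
      vertex 11.3 3.3 0.0
      vertex 11.8 7.3 29.5
      vertex 11.3 3.3 29.5
    endloop
  endfacet
endsolid part

The G0 Z moves step by Δz≈3.7 mm. Every layer's G1 loop is the same polygon, so the solid is a straight extrusion of it from z=0 to z≈29.5. Closing with flat bottom and top caps and triangulating gives 32 facets — a regular 9-sided prism (a cylinder approximated with 9 flat sides), circumscribed radius ≈ 6 mm, height ≈ 29.5 mm.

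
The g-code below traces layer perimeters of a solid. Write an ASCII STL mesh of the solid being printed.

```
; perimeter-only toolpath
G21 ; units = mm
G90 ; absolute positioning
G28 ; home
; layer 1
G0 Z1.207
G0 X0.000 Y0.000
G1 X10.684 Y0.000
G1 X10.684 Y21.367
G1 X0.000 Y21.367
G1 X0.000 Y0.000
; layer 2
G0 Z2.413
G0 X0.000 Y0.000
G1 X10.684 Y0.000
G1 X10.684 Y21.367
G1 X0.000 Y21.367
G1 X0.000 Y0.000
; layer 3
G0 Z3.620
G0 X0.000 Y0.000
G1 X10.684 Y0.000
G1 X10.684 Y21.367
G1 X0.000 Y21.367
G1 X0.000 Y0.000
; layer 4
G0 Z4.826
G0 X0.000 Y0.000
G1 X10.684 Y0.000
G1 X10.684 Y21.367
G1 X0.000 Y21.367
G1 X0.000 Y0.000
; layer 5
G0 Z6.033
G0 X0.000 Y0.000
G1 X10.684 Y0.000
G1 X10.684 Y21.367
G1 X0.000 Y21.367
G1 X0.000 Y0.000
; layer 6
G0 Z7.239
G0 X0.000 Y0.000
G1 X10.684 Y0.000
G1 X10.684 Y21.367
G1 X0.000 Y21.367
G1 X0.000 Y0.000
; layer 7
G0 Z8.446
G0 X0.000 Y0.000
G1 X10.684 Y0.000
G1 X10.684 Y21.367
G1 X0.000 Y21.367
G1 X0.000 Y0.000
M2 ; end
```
solid part
  facet normal 0.0000 0.0000 -1.0000
    outer loop
      vertex 10.684 21.367 0.000
      vertex 10.684 0.000 0.000
      vertex 0.000 0.000 0.000
    endloop
  endfacet
  facet normal 0.0000 0.0000 -1.0000
    outer loop
      vertex 0.000 21.367 0.000
      vertex 10.684 21.367 0.000
      vertex 0.000 0.000 0.000
    endloop
  endfacet
  facet normal 0.0000 0.0000 1.0000
    outer loop
      vertex 0.000 0.000 8.446
      vertex 10.684 0.000 8.446
      vertex 10.684 21.367 8.446
    endloop
  endfacet
  facet normal 0.0000 0.0000 1.0000
    outer loop
      vertex 0.000 0.000 8.446
      vertex 10.684 21.367 8.446
      vertex 0.000 21.367 8.446
    endloop
  endfacet
  facet normal 0.0000 -1.0000 0.0000
    outer loop
      vertex 0.000 0.000 0.000
      vertex 10.684 0.000 0.000
      vertex 10.684 0.000 8.446
    endloop
  endfacet
  facet normal 0.0000 -1.0000 0.0000
    outer loop
      vertex 0.000 0.000 0.000
      vertex 10.684 0.000 8.446
      vertex 0.000 0.000 8.446
    endloop
  endfacet
  facet normal 0.0000 1.0000 0.0000
    outer loop
      vertex 10.684 21.367 8.446
      vertex 10.684 21.367 0.000
      vertex 0.000 21.367 0.000
    endloop
  endfacet
  facet normal 0.0000 1.0000 0.0000
    outer loop
      vertex 0.000 21.367 8.446
      vertex 10.684 21.367 8.446
      vertex 0.000 21.367 0.000
    endloop
  endfacet
  facet normal -1.0000 0.0000 0.0000
    outer loop
      vertex 0.000 21.367 8.446
      vertex 0.000 21.367 0.000
      vertex 0.000 0.000 0.000
    endloop
  endfacet
  facet normal -1.0000 0.0000 0.0000
    outer loop
      vertex 0.000 0.000 8.446
      vertex 0.000 21.367 8.446
      vertex 0.000 0.000 0.000
    endloop
  endfacet
  facet normal 1.0000 0.0000 0.0000
    outer loop
      vertex 10.684 0.000 0.000
      vertex 10.684 21.367 0.000
      vertex 10.684 21.367 8.446
    endloop
  endfacet
  facet normal 1.0000 0.0000 0.0000
    outer loop
      vertex 10.684 0.000 0.000
      vertex 10.684 21.367 8.446
      vertex 10.684 0.000 8.446
    endloop
  endfacet
endsolid part

The G0 Z moves step by Δz≈1.207 mm. Every layer's G1 loop is the same polygon, so the solid is a straight extrusion of it from z=0 to z≈8.45. Closing with flat bottom and top caps and triangulating gives 12 facets — a rectangular box, roughly 10.7 × 21.4 mm footprint and 8.45 mm tall.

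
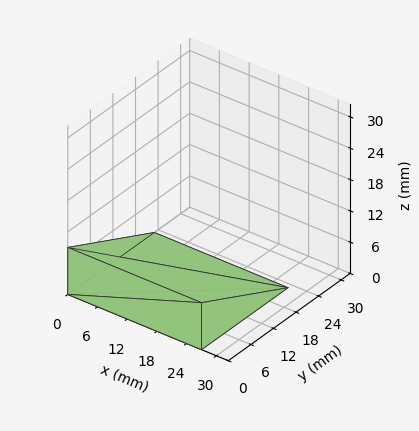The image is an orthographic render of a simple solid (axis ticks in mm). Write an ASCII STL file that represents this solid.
Reading the render: the shape is a wedge (ramp): 27 × 23 mm base, rising to 9 mm along the y=0 edge and sloping linearly to z=0 at y=23 (dimensions read to the nearest mm from the axis ticks). For the STL, each face is triangulated and given an outward normal.

solid part
  facet normal 0.0000 0.0000 -1.0000
    outer loop
      vertex 27.000 23.000 0.000
      vertex 27.000 0.000 0.000
      vertex 0.000 0.000 0.000
    endloop
  endfacet
  facet normal 0.0000 0.0000 -1.0000
    outer loop
      vertex 0.000 23.000 0.000
      vertex 27.000 23.000 0.000
      vertex 0.000 0.000 0.000
    endloop
  endfacet
  facet normal 0.0000 -1.0000 0.0000
    outer loop
      vertex 0.000 0.000 0.000
      vertex 27.000 0.000 0.000
      vertex 27.000 0.000 9.000
    endloop
  endfacet
  facet normal 0.0000 -1.0000 0.0000
    outer loop
      vertex 0.000 0.000 0.000
      vertex 27.000 0.000 9.000
      vertex 0.000 0.000 9.000
    endloop
  endfacet
  facet normal 0.0000 0.3644 0.9312
    outer loop
      vertex 0.000 0.000 9.000
      vertex 27.000 0.000 9.000
      vertex 27.000 23.000 0.000
    endloop
  endfacet
  facet normal 0.0000 0.3644 0.9312
    outer loop
      vertex 0.000 0.000 9.000
      vertex 27.000 23.000 0.000
      vertex 0.000 23.000 0.000
    endloop
  endfacet
  facet normal -1.0000 0.0000 0.0000
    outer loop
      vertex 0.000 0.000 9.000
      vertex 0.000 23.000 0.000
      vertex 0.000 0.000 0.000
    endloop
  endfacet
  facet normal 1.0000 0.0000 0.0000
    outer loop
      vertex 27.000 0.000 0.000
      vertex 27.000 23.000 0.000
      vertex 27.000 0.000 9.000
    endloop
  endfacet
endsolid part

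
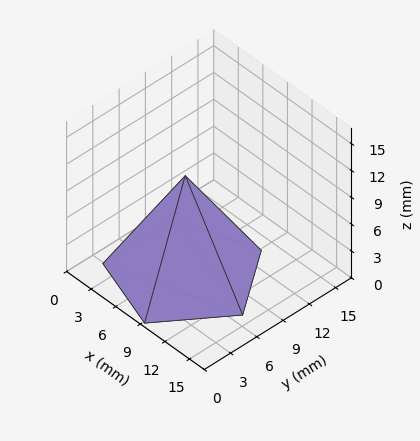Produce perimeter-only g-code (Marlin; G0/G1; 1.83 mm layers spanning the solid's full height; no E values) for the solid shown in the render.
Reading the render: the shape is a regular 5-sided pyramid, base circumscribed radius ≈ 7 mm, apex at z ≈ 11 mm (dimensions read to the nearest mm from the axis ticks). For the g-code, the solid's height is divided into equal slices at the stated Δz and each level perimeter traced with G1 moves after a G0 lift.

; perimeter-only toolpath
G21 ; units = mm
G90 ; absolute positioning
G28 ; home
; layer 1
G0 Z1.83
G0 X12.83 Y7.00
G1 X8.80 Y12.55
G1 X2.28 Y10.42
G1 X2.28 Y3.58
G1 X8.80 Y1.45
G1 X12.83 Y7.00
; layer 2
G0 Z3.67
G0 X11.67 Y7.00
G1 X8.44 Y11.44
G1 X3.23 Y9.74
G1 X3.23 Y4.26
G1 X8.44 Y2.56
G1 X11.67 Y7.00
; layer 3
G0 Z5.50
G0 X10.50 Y7.00
G1 X8.08 Y10.33
G1 X4.17 Y9.05
G1 X4.17 Y4.95
G1 X8.08 Y3.67
G1 X10.50 Y7.00
; layer 4
G0 Z7.33
G0 X9.33 Y7.00
G1 X7.72 Y9.22
G1 X5.11 Y8.37
G1 X5.11 Y5.63
G1 X7.72 Y4.78
G1 X9.33 Y7.00
; layer 5
G0 Z9.17
G0 X8.17 Y7.00
G1 X7.36 Y8.11
G1 X6.06 Y7.69
G1 X6.06 Y6.31
G1 X7.36 Y5.89
G1 X8.17 Y7.00
M2 ; end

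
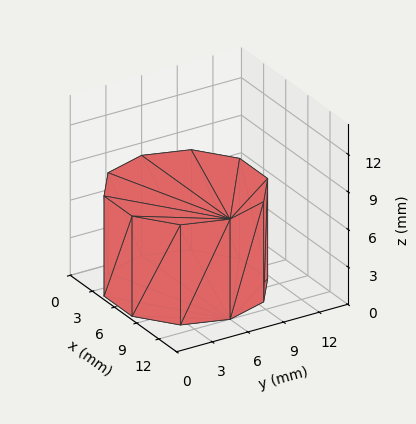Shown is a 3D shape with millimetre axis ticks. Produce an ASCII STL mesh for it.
Reading the render: the shape is a regular 10-sided prism (a cylinder approximated with 10 flat sides), circumscribed radius ≈ 6 mm, height ≈ 8 mm (dimensions read to the nearest mm from the axis ticks). For the STL, each face is triangulated and given an outward normal.

solid part
  facet normal 0.0000 0.0000 -1.0000
    outer loop
      vertex 7.9 11.7 0.0
      vertex 10.9 9.5 0.0
      vertex 12.0 6.0 0.0
    endloop
  endfacet
  facet normal 0.0000 0.0000 -1.0000
    outer loop
      vertex 4.1 11.7 0.0
      vertex 7.9 11.7 0.0
      vertex 12.0 6.0 0.0
    endloop
  endfacet
  facet normal 0.0000 0.0000 -1.0000
    outer loop
      vertex 1.1 9.5 0.0
      vertex 4.1 11.7 0.0
      vertex 12.0 6.0 0.0
    endloop
  endfacet
  facet normal 0.0000 0.0000 -1.0000
    outer loop
      vertex 0.0 6.0 0.0
      vertex 1.1 9.5 0.0
      vertex 12.0 6.0 0.0
    endloop
  endfacet
  facet normal 0.0000 0.0000 -1.0000
    outer loop
      vertex 1.1 2.5 0.0
      vertex 0.0 6.0 0.0
      vertex 12.0 6.0 0.0
    endloop
  endfacet
  facet normal 0.0000 0.0000 -1.0000
    outer loop
      vertex 4.1 0.3 0.0
      vertex 1.1 2.5 0.0
      vertex 12.0 6.0 0.0
    endloop
  endfacet
  facet normal 0.0000 0.0000 -1.0000
    outer loop
      vertex 7.9 0.3 0.0
      vertex 4.1 0.3 0.0
      vertex 12.0 6.0 0.0
    endloop
  endfacet
  facet normal 0.0000 0.0000 -1.0000
    outer loop
      vertex 10.9 2.5 0.0
      vertex 7.9 0.3 0.0
      vertex 12.0 6.0 0.0
    endloop
  endfacet
  facet normal 0.0000 0.0000 1.0000
    outer loop
      vertex 12.0 6.0 8.0
      vertex 10.9 9.5 8.0
      vertex 7.9 11.7 8.0
    endloop
  endfacet
  facet normal 0.0000 0.0000 1.0000
    outer loop
      vertex 12.0 6.0 8.0
      vertex 7.9 11.7 8.0
      vertex 4.1 11.7 8.0
    endloop
  endfacet
  facet normal 0.0000 0.0000 1.0000
    outer loop
      vertex 12.0 6.0 8.0
      vertex 4.1 11.7 8.0
      vertex 1.1 9.5 8.0
    endloop
  endfacet
  facet normal 0.0000 0.0000 1.0000
    outer loop
      vertex 12.0 6.0 8.0
      vertex 1.1 9.5 8.0
      vertex 0.0 6.0 8.0
    endloop
  endfacet
  facet normal 0.0000 0.0000 1.0000
    outer loop
      vertex 12.0 6.0 8.0
      vertex 0.0 6.0 8.0
      vertex 1.1 2.5 8.0
    endloop
  endfacet
  facet normal 0.0000 0.0000 1.0000
    outer loop
      vertex 12.0 6.0 8.0
      vertex 1.1 2.5 8.0
      vertex 4.1 0.3 8.0
    endloop
  endfacet
  facet normal 0.0000 0.0000 1.0000
    outer loop
      vertex 12.0 6.0 8.0
      vertex 4.1 0.3 8.0
      vertex 7.9 0.3 8.0
    endloop
  endfacet
  facet normal 0.0000 0.0000 1.0000
    outer loop
      vertex 12.0 6.0 8.0
      vertex 7.9 0.3 8.0
      vertex 10.9 2.5 8.0
    endloop
  endfacet
  facet normal 0.9540 0.2998 0.0000
    outer loop
      vertex 12.0 6.0 0.0
      vertex 10.9 9.5 0.0
      vertex 10.9 9.5 8.0
    endloop
  endfacet
  facet normal 0.9540 0.2998 0.0000
    outer loop
      vertex 12.0 6.0 0.0
      vertex 10.9 9.5 8.0
      vertex 12.0 6.0 8.0
    endloop
  endfacet
  facet normal 0.5914 0.8064 0.0000
    outer loop
      vertex 10.9 9.5 0.0
      vertex 7.9 11.7 0.0
      vertex 7.9 11.7 8.0
    endloop
  endfacet
  facet normal 0.5914 0.8064 0.0000
    outer loop
      vertex 10.9 9.5 0.0
      vertex 7.9 11.7 8.0
      vertex 10.9 9.5 8.0
    endloop
  endfacet
  facet normal 0.0000 1.0000 0.0000
    outer loop
      vertex 7.9 11.7 0.0
      vertex 4.1 11.7 0.0
      vertex 4.1 11.7 8.0
    endloop
  endfacet
  facet normal 0.0000 1.0000 0.0000
    outer loop
      vertex 7.9 11.7 0.0
      vertex 4.1 11.7 8.0
      vertex 7.9 11.7 8.0
    endloop
  endfacet
  facet normal -0.5914 0.8064 0.0000
    outer loop
      vertex 4.1 11.7 0.0
      vertex 1.1 9.5 0.0
      vertex 1.1 9.5 8.0
    endloop
  endfacet
  facet normal -0.5914 0.8064 0.0000
    outer loop
      vertex 4.1 11.7 0.0
      vertex 1.1 9.5 8.0
      vertex 4.1 11.7 8.0
    endloop
  endfacet
  facet normal -0.9540 0.2998 0.0000
    outer loop
      vertex 1.1 9.5 0.0
      vertex 0.0 6.0 0.0
      vertex 0.0 6.0 8.0
    endloop
  endfacet
  facet normal -0.9540 0.2998 0.0000
    outer loop
      vertex 1.1 9.5 0.0
      vertex 0.0 6.0 8.0
      vertex 1.1 9.5 8.0
    endloop
  endfacet
  facet normal -0.9540 -0.2998 0.0000
    outer loop
      vertex 0.0 6.0 0.0
      vertex 1.1 2.5 0.0
      vertex 1.1 2.5 8.0
    endloop
  endfacet
  facet normal -0.9540 -0.2998 0.0000
    outer loop
      vertex 0.0 6.0 0.0
      vertex 1.1 2.5 8.0
      vertex 0.0 6.0 8.0
    endloop
  endfacet
  facet normal -0.5914 -0.8064 0.0000
    outer loop
      vertex 1.1 2.5 0.0
      vertex 4.1 0.3 0.0
      vertex 4.1 0.3 8.0
    endloop
  endfacet
  facet normal -0.5914 -0.8064 0.0000
    outer loop
      vertex 1.1 2.5 0.0
      vertex 4.1 0.3 8.0
      vertex 1.1 2.5 8.0
    endloop
  endfacet
  facet normal 0.0000 -1.0000 0.0000
    outer loop
      vertex 4.1 0.3 0.0
      vertex 7.9 0.3 0.0
      vertex 7.9 0.3 8.0
    endloop
  endfacet
  facet normal 0.0000 -1.0000 0.0000
    outer loop
      vertex 4.1 0.3 0.0
      vertex 7.9 0.3 8.0
      vertex 4.1 0.3 8.0
    endloop
  endfacet
  facet normal 0.5914 -0.8064 0.0000
    outer loop
      vertex 7.9 0.3 0.0
      vertex 10.9 2.5 0.0
      vertex 10.9 2.5 8.0
    endloop
  endfacet
  facet normal 0.5914 -0.8064 0.0000
    outer loop
      vertex 7.9 0.3 0.0
      vertex 10.9 2.5 8.0
      vertex 7.9 0.3 8.0
    endloop
  endfacet
  facet normal 0.9540 -0.2998 0.0000
    outer loop
      vertex 10.9 2.5 0.0
      vertex 12.0 6.0 0.0
      vertex 12.0 6.0 8.0
    endloop
  endfacet
  facet normal 0.9540 -0.2998 0.0000
    outer loop
      vertex 10.9 2.5 0.0
      vertex 12.0 6.0 8.0
      vertex 10.9 2.5 8.0
    endloop
  endfacet
endsolid part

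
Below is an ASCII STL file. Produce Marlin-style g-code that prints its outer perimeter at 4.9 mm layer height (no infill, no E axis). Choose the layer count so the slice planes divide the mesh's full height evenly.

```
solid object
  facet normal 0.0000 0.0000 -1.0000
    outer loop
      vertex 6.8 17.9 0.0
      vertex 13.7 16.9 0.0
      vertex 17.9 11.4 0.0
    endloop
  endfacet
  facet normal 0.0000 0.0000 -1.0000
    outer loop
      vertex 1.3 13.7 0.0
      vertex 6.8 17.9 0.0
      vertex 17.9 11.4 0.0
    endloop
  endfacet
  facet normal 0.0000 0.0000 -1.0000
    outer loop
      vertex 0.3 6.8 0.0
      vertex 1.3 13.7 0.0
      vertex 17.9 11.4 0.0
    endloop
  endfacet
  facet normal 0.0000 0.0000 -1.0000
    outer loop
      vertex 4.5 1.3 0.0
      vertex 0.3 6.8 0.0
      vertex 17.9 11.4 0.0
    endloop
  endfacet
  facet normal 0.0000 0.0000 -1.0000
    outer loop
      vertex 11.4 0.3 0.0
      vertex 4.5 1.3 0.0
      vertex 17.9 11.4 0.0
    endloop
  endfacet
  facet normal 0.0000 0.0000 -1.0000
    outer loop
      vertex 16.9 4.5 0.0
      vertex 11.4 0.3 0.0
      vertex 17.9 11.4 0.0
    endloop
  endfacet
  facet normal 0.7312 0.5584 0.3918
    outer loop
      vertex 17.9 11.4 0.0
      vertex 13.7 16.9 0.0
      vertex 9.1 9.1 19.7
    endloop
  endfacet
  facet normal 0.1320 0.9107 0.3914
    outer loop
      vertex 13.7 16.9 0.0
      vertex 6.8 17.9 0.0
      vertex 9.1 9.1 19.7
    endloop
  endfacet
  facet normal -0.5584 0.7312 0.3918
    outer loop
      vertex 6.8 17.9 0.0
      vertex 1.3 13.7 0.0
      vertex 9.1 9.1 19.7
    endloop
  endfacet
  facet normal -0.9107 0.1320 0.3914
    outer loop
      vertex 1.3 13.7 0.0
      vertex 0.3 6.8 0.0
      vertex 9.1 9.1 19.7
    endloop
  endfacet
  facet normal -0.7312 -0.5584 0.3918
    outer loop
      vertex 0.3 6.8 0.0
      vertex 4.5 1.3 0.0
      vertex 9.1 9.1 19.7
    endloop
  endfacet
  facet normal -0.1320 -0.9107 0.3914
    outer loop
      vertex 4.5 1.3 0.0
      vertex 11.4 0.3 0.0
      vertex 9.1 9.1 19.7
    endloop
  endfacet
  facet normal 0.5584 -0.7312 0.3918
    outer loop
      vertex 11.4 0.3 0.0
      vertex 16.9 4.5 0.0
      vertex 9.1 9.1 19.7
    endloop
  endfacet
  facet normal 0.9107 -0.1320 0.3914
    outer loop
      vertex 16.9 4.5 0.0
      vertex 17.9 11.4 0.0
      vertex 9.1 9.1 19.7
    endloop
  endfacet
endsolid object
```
; perimeter-only toolpath
G21 ; units = mm
G90 ; absolute positioning
G28 ; home
; layer 1
G0 Z4.9
G0 X15.7 Y10.8
G1 X12.5 Y14.9
G1 X7.4 Y15.7
G1 X3.2 Y12.5
G1 X2.5 Y7.4
G1 X5.7 Y3.2
G1 X10.8 Y2.5
G1 X14.9 Y5.7
G1 X15.7 Y10.8
; layer 2
G0 Z9.8
G0 X13.5 Y10.2
G1 X11.4 Y13.0
G1 X7.9 Y13.5
G1 X5.2 Y11.4
G1 X4.7 Y7.9
G1 X6.8 Y5.2
G1 X10.2 Y4.7
G1 X13.0 Y6.8
G1 X13.5 Y10.2
; layer 3
G0 Z14.8
G0 X11.3 Y9.7
G1 X10.2 Y11.0
G1 X8.5 Y11.3
G1 X7.1 Y10.2
G1 X6.9 Y8.5
G1 X7.9 Y7.1
G1 X9.7 Y6.9
G1 X11.0 Y7.9
G1 X11.3 Y9.7
M2 ; end

The solid is a regular 8-sided pyramid, base circumscribed radius ≈ 9.1 mm, apex at z ≈ 19.7 mm. Slicing at Δz = 4.9 mm — 4 equal slices spanning the solid's height, so layer i sits at z = i·h/4 — gives 3 non-empty perimeters. Each is a 8-segment closed polygon; G0 lifts to the layer z and rapids to the start vertex, then G1 traces the edges. The cross-section shrinks linearly with z (the slice at the apex is degenerate and omitted).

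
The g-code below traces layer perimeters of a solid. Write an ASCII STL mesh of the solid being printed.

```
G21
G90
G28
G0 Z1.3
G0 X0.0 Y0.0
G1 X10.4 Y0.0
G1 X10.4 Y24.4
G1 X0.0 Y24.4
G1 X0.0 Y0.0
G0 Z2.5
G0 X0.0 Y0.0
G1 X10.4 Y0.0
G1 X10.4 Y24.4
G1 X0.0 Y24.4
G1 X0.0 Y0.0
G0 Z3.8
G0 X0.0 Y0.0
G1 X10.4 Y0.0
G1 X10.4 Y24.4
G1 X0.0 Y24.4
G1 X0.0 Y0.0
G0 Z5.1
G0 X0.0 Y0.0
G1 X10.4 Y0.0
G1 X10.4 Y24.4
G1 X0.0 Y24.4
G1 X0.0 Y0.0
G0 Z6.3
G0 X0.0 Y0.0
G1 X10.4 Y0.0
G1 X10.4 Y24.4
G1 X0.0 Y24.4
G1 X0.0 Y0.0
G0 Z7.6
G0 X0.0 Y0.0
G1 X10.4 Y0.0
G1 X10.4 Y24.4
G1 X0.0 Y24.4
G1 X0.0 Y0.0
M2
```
solid part
  facet normal 0.0000 0.0000 -1.0000
    outer loop
      vertex 10.4 24.4 0.0
      vertex 10.4 0.0 0.0
      vertex 0.0 0.0 0.0
    endloop
  endfacet
  facet normal 0.0000 0.0000 -1.0000
    outer loop
      vertex 0.0 24.4 0.0
      vertex 10.4 24.4 0.0
      vertex 0.0 0.0 0.0
    endloop
  endfacet
  facet normal 0.0000 0.0000 1.0000
    outer loop
      vertex 0.0 0.0 7.6
      vertex 10.4 0.0 7.6
      vertex 10.4 24.4 7.6
    endloop
  endfacet
  facet normal 0.0000 0.0000 1.0000
    outer loop
      vertex 0.0 0.0 7.6
      vertex 10.4 24.4 7.6
      vertex 0.0 24.4 7.6
    endloop
  endfacet
  facet normal 0.0000 -1.0000 0.0000
    outer loop
      vertex 0.0 0.0 0.0
      vertex 10.4 0.0 0.0
      vertex 10.4 0.0 7.6
    endloop
  endfacet
  facet normal 0.0000 -1.0000 0.0000
    outer loop
      vertex 0.0 0.0 0.0
      vertex 10.4 0.0 7.6
      vertex 0.0 0.0 7.6
    endloop
  endfacet
  facet normal 0.0000 1.0000 0.0000
    outer loop
      vertex 10.4 24.4 7.6
      vertex 10.4 24.4 0.0
      vertex 0.0 24.4 0.0
    endloop
  endfacet
  facet normal 0.0000 1.0000 0.0000
    outer loop
      vertex 0.0 24.4 7.6
      vertex 10.4 24.4 7.6
      vertex 0.0 24.4 0.0
    endloop
  endfacet
  facet normal -1.0000 0.0000 0.0000
    outer loop
      vertex 0.0 24.4 7.6
      vertex 0.0 24.4 0.0
      vertex 0.0 0.0 0.0
    endloop
  endfacet
  facet normal -1.0000 0.0000 0.0000
    outer loop
      vertex 0.0 0.0 7.6
      vertex 0.0 24.4 7.6
      vertex 0.0 0.0 0.0
    endloop
  endfacet
  facet normal 1.0000 0.0000 0.0000
    outer loop
      vertex 10.4 0.0 0.0
      vertex 10.4 24.4 0.0
      vertex 10.4 24.4 7.6
    endloop
  endfacet
  facet normal 1.0000 0.0000 0.0000
    outer loop
      vertex 10.4 0.0 0.0
      vertex 10.4 24.4 7.6
      vertex 10.4 0.0 7.6
    endloop
  endfacet
endsolid part

The G0 Z moves step by Δz≈1.3 mm. Every layer's G1 loop is the same polygon, so the solid is a straight extrusion of it from z=0 to z≈7.6. Closing with flat bottom and top caps and triangulating gives 12 facets — a rectangular box, roughly 10.4 × 24.4 mm footprint and 7.6 mm tall.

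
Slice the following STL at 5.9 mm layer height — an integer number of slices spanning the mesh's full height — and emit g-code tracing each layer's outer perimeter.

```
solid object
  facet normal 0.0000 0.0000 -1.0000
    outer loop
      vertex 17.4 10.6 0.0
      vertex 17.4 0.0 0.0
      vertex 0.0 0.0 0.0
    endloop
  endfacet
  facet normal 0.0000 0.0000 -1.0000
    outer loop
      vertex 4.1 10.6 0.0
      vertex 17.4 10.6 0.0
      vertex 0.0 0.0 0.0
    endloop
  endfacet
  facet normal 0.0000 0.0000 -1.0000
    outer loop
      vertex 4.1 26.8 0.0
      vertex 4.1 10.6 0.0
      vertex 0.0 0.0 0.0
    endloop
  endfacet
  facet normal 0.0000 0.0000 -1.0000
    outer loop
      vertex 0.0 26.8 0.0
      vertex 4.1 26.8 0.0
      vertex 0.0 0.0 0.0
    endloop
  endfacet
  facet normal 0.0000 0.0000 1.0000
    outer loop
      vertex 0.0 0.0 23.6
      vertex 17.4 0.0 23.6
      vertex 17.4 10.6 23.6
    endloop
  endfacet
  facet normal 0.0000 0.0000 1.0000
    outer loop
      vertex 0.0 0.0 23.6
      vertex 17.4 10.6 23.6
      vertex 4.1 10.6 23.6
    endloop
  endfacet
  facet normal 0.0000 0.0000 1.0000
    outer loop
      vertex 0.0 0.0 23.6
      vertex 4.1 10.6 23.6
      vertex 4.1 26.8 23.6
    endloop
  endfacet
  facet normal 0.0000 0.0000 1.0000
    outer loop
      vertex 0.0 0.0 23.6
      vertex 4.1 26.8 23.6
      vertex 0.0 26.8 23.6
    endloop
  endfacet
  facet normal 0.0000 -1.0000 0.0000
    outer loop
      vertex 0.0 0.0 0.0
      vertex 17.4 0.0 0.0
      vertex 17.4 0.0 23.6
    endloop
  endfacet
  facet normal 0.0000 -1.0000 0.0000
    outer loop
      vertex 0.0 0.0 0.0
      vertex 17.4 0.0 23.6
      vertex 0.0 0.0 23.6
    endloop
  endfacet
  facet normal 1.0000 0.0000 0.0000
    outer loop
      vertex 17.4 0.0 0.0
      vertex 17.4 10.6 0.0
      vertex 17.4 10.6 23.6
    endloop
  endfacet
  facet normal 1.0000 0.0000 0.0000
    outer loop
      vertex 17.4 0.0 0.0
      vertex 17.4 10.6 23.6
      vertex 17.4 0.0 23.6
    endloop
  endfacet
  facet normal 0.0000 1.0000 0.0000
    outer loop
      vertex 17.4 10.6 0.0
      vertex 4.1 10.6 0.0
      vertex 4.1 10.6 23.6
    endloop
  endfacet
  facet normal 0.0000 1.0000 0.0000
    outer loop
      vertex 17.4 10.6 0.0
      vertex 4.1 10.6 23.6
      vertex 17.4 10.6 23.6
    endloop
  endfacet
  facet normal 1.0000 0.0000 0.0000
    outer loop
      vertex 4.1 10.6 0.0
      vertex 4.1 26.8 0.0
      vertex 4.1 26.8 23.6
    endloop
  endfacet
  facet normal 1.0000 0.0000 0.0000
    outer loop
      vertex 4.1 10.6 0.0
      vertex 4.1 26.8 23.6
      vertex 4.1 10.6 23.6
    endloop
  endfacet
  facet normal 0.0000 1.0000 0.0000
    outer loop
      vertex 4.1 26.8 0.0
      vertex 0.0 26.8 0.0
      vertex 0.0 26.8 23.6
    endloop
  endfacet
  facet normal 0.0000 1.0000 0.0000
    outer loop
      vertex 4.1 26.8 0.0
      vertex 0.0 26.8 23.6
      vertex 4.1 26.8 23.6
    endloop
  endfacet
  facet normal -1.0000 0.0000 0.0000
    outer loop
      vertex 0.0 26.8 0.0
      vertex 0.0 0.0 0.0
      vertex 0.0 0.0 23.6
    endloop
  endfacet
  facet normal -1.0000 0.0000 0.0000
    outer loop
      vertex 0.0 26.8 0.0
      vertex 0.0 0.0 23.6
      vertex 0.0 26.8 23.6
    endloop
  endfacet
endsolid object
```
; perimeter-only toolpath
G21 ; units = mm
G90 ; absolute positioning
G28 ; home
; layer 1
G0 Z5.9
G0 X0.0 Y0.0
G1 X17.4 Y0.0
G1 X17.4 Y10.6
G1 X4.1 Y10.6
G1 X4.1 Y26.8
G1 X0.0 Y26.8
G1 X0.0 Y0.0
; layer 2
G0 Z11.8
G0 X0.0 Y0.0
G1 X17.4 Y0.0
G1 X17.4 Y10.6
G1 X4.1 Y10.6
G1 X4.1 Y26.8
G1 X0.0 Y26.8
G1 X0.0 Y0.0
; layer 3
G0 Z17.7
G0 X0.0 Y0.0
G1 X17.4 Y0.0
G1 X17.4 Y10.6
G1 X4.1 Y10.6
G1 X4.1 Y26.8
G1 X0.0 Y26.8
G1 X0.0 Y0.0
; layer 4
G0 Z23.6
G0 X0.0 Y0.0
G1 X17.4 Y0.0
G1 X17.4 Y10.6
G1 X4.1 Y10.6
G1 X4.1 Y26.8
G1 X0.0 Y26.8
G1 X0.0 Y0.0
M2 ; end

The solid is an L-shaped prism: outer 17.4 × 26.8 mm, arm thicknesses ≈ 10.6 mm (horizontal) and 4.1 mm (vertical), extruded 23.6 mm in z. Slicing at Δz = 5.9 mm — 4 equal slices spanning the solid's height, so layer i sits at z = i·h/4 — gives 4 non-empty perimeters. Each is a 6-segment closed polygon; G0 lifts to the layer z and rapids to the start vertex, then G1 traces the edges.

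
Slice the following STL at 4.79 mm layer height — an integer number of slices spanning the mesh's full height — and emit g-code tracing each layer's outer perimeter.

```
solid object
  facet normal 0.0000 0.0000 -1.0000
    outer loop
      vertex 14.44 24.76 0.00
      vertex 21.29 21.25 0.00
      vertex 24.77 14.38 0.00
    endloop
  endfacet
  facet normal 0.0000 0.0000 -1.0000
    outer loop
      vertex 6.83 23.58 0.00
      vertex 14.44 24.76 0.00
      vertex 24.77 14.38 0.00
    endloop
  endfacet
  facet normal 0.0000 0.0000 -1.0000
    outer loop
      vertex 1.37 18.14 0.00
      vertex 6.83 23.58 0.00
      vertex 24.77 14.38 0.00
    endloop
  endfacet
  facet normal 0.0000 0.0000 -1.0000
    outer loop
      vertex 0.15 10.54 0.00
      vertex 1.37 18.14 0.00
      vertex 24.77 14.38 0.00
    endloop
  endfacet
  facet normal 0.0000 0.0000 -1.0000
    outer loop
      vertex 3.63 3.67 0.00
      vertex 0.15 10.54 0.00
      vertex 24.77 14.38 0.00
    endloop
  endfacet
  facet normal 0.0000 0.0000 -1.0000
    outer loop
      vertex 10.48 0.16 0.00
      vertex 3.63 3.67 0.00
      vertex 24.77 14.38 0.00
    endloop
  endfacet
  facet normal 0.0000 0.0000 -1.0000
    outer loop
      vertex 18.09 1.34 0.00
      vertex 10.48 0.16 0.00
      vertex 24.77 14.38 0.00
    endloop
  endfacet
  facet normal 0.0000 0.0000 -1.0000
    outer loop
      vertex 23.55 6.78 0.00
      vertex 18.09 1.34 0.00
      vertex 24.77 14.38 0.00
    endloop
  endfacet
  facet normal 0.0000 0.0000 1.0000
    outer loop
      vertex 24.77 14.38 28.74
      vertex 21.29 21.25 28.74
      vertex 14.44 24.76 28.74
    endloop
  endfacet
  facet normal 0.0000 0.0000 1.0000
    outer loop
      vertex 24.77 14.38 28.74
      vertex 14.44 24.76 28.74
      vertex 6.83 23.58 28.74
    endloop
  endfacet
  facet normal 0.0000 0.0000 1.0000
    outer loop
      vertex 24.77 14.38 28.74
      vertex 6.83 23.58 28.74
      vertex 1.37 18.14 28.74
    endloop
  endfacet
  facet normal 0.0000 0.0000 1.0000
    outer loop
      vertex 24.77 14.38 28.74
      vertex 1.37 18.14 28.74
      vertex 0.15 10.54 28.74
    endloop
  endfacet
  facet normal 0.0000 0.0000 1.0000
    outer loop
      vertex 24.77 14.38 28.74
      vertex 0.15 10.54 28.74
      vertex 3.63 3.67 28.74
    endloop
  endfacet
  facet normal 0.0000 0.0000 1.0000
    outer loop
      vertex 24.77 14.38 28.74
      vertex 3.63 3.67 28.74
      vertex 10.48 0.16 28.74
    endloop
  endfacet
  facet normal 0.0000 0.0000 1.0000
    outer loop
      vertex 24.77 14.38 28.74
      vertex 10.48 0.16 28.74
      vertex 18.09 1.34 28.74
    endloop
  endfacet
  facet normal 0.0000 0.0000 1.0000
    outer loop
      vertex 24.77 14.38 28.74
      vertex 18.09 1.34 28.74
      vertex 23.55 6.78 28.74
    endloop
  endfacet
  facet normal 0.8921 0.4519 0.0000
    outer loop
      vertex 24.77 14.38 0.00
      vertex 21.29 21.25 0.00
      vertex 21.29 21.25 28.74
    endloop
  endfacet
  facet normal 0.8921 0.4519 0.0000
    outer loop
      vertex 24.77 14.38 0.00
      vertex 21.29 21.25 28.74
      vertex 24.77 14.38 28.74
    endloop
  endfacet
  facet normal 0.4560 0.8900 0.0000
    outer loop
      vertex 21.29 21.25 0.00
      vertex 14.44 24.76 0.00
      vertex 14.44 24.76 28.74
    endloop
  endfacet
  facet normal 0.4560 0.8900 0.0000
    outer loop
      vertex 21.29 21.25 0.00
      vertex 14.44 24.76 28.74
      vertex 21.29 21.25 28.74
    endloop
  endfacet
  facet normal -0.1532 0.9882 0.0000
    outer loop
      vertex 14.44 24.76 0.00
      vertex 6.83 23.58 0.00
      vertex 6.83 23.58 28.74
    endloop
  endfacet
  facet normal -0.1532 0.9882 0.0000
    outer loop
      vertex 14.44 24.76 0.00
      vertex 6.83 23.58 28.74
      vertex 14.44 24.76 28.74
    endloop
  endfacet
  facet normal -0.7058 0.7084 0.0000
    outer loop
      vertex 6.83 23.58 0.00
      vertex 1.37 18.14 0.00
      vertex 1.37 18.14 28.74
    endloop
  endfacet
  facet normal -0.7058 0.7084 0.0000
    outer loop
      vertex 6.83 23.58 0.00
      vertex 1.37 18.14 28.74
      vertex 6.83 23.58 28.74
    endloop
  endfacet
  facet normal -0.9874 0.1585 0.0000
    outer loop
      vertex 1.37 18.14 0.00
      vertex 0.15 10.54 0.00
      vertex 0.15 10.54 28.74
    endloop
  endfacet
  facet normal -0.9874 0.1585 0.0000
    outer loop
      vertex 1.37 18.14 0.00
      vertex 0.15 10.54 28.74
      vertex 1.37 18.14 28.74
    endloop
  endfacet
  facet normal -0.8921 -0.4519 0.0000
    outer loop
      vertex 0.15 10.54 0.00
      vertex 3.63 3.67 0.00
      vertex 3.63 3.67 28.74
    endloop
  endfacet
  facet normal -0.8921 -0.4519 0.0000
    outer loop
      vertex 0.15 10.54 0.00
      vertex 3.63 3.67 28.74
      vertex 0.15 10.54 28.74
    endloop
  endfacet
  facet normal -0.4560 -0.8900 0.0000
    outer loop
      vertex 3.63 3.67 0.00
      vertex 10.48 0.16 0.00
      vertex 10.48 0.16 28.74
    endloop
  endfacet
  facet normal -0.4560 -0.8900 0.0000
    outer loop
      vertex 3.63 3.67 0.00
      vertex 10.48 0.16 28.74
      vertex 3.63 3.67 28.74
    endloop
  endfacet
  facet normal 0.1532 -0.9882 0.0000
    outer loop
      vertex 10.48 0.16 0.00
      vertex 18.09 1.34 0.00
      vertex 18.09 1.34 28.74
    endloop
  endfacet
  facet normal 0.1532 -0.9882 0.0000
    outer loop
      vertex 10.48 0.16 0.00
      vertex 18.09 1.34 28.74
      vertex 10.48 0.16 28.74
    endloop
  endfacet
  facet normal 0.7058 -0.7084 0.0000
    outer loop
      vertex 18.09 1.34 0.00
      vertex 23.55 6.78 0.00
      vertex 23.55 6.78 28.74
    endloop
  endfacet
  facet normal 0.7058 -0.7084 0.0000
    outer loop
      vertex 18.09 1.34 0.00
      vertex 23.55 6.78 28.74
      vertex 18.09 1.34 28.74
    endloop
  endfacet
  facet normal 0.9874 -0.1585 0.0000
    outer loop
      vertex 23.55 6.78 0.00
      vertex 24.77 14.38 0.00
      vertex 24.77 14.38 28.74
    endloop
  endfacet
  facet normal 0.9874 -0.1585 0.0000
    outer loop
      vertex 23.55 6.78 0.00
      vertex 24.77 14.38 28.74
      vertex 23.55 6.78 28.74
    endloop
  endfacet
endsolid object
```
; perimeter-only toolpath
G21 ; units = mm
G90 ; absolute positioning
G28 ; home
; layer 1
G0 Z4.79
G0 X24.77 Y14.38
G1 X21.29 Y21.25
G1 X14.44 Y24.76
G1 X6.83 Y23.58
G1 X1.37 Y18.14
G1 X0.15 Y10.54
G1 X3.63 Y3.67
G1 X10.48 Y0.16
G1 X18.09 Y1.34
G1 X23.55 Y6.78
G1 X24.77 Y14.38
; layer 2
G0 Z9.58
G0 X24.77 Y14.38
G1 X21.29 Y21.25
G1 X14.44 Y24.76
G1 X6.83 Y23.58
G1 X1.37 Y18.14
G1 X0.15 Y10.54
G1 X3.63 Y3.67
G1 X10.48 Y0.16
G1 X18.09 Y1.34
G1 X23.55 Y6.78
G1 X24.77 Y14.38
; layer 3
G0 Z14.37
G0 X24.77 Y14.38
G1 X21.29 Y21.25
G1 X14.44 Y24.76
G1 X6.83 Y23.58
G1 X1.37 Y18.14
G1 X0.15 Y10.54
G1 X3.63 Y3.67
G1 X10.48 Y0.16
G1 X18.09 Y1.34
G1 X23.55 Y6.78
G1 X24.77 Y14.38
; layer 4
G0 Z19.16
G0 X24.77 Y14.38
G1 X21.29 Y21.25
G1 X14.44 Y24.76
G1 X6.83 Y23.58
G1 X1.37 Y18.14
G1 X0.15 Y10.54
G1 X3.63 Y3.67
G1 X10.48 Y0.16
G1 X18.09 Y1.34
G1 X23.55 Y6.78
G1 X24.77 Y14.38
; layer 5
G0 Z23.95
G0 X24.77 Y14.38
G1 X21.29 Y21.25
G1 X14.44 Y24.76
G1 X6.83 Y23.58
G1 X1.37 Y18.14
G1 X0.15 Y10.54
G1 X3.63 Y3.67
G1 X10.48 Y0.16
G1 X18.09 Y1.34
G1 X23.55 Y6.78
G1 X24.77 Y14.38
; layer 6
G0 Z28.74
G0 X24.77 Y14.38
G1 X21.29 Y21.25
G1 X14.44 Y24.76
G1 X6.83 Y23.58
G1 X1.37 Y18.14
G1 X0.15 Y10.54
G1 X3.63 Y3.67
G1 X10.48 Y0.16
G1 X18.09 Y1.34
G1 X23.55 Y6.78
G1 X24.77 Y14.38
M2 ; end

The solid is a regular 10-sided prism (a cylinder approximated with 10 flat sides), circumscribed radius ≈ 12.5 mm, height ≈ 28.7 mm. Slicing at Δz = 4.79 mm — 6 equal slices spanning the solid's height, so layer i sits at z = i·h/6 — gives 6 non-empty perimeters. Each is a 10-segment closed polygon; G0 lifts to the layer z and rapids to the start vertex, then G1 traces the edges.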